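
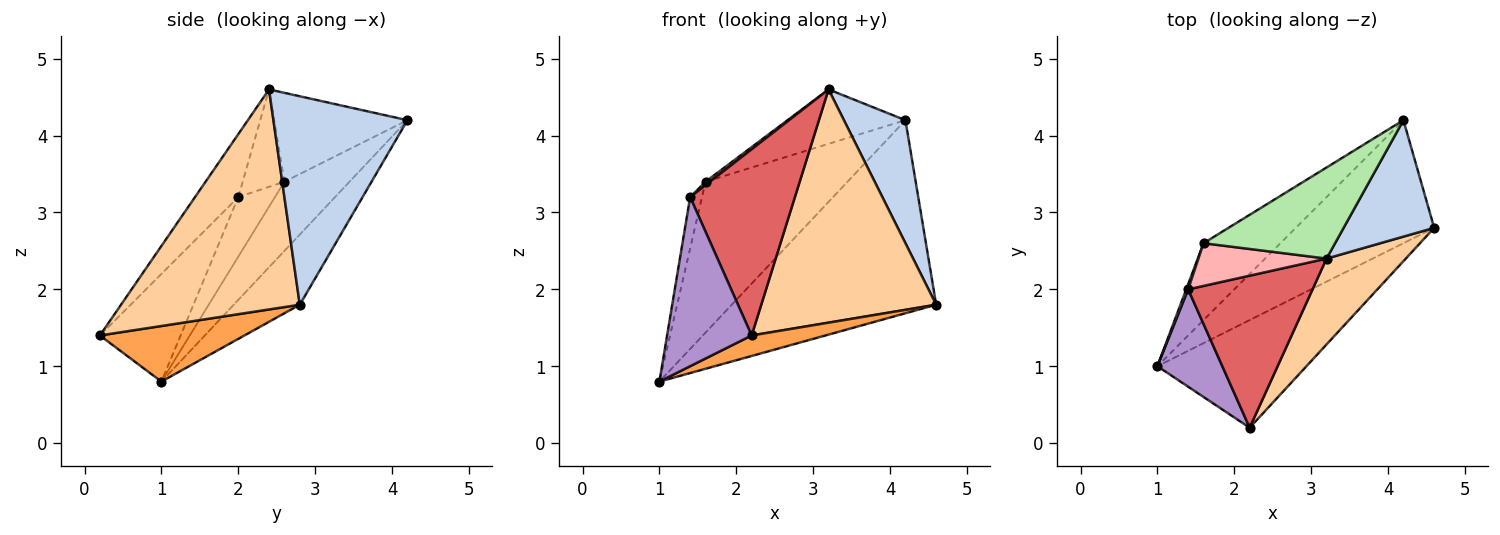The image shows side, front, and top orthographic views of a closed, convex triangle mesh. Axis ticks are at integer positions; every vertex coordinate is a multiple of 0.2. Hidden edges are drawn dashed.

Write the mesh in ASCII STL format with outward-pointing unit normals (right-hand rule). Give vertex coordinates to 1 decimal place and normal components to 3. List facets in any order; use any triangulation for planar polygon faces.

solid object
 facet normal -0.263 0.814 -0.518
  outer loop
   vertex 4.2 4.2 4.2
   vertex 4.6 2.8 1.8
   vertex 1.0 1.0 0.8
  endloop
 endfacet
 facet normal 0.845 -0.388 0.367
  outer loop
   vertex 3.2 2.4 4.6
   vertex 4.6 2.8 1.8
   vertex 4.2 4.2 4.2
  endloop
 endfacet
 facet normal 0.344 -0.176 -0.922
  outer loop
   vertex 2.2 0.2 1.4
   vertex 1.0 1.0 0.8
   vertex 4.6 2.8 1.8
  endloop
 endfacet
 facet normal 0.692 -0.677 0.249
  outer loop
   vertex 2.2 0.2 1.4
   vertex 4.6 2.8 1.8
   vertex 3.2 2.4 4.6
  endloop
 endfacet
 facet normal -0.378 0.825 -0.420
  outer loop
   vertex 1.6 2.6 3.4
   vertex 4.2 4.2 4.2
   vertex 1.0 1.0 0.8
  endloop
 endfacet
 facet normal -0.502 0.444 0.743
  outer loop
   vertex 1.6 2.6 3.4
   vertex 3.2 2.4 4.6
   vertex 4.2 4.2 4.2
  endloop
 endfacet
 facet normal -0.305 -0.738 0.602
  outer loop
   vertex 1.4 2.0 3.2
   vertex 2.2 0.2 1.4
   vertex 3.2 2.4 4.6
  endloop
 endfacet
 facet normal -0.604 -0.064 0.795
  outer loop
   vertex 1.4 2.0 3.2
   vertex 3.2 2.4 4.6
   vertex 1.6 2.6 3.4
  endloop
 endfacet
 facet normal -0.637 -0.668 0.384
  outer loop
   vertex 1.4 2.0 3.2
   vertex 1.0 1.0 0.8
   vertex 2.2 0.2 1.4
  endloop
 endfacet
 facet normal -0.951 0.307 0.031
  outer loop
   vertex 1.4 2.0 3.2
   vertex 1.6 2.6 3.4
   vertex 1.0 1.0 0.8
  endloop
 endfacet
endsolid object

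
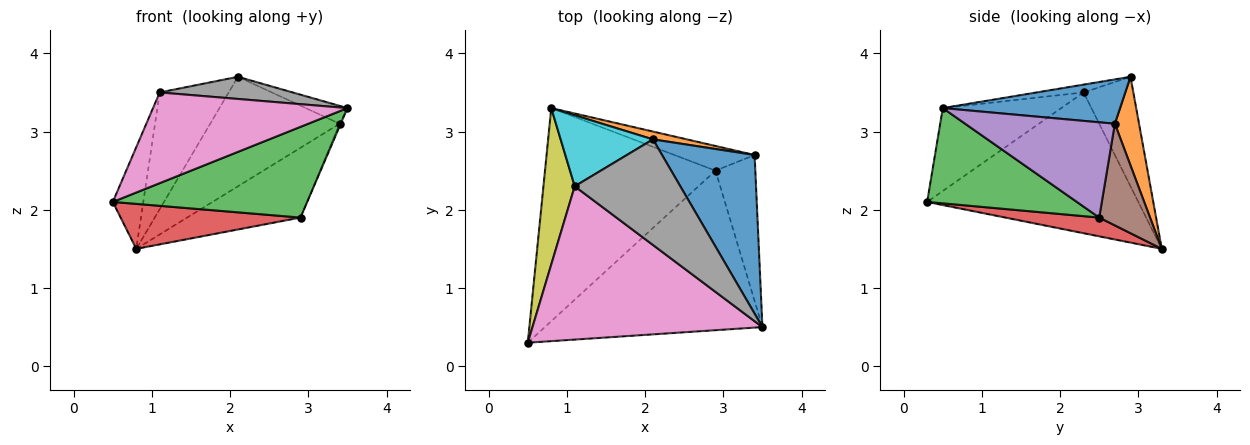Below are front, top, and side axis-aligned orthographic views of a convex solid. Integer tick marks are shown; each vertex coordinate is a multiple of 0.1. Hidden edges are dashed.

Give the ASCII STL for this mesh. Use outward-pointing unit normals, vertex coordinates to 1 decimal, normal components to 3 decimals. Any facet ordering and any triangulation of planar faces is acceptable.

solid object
 facet normal 0.430 0.101 0.897
  outer loop
   vertex 3.4 2.7 3.1
   vertex 2.1 2.9 3.7
   vertex 3.5 0.5 3.3
  endloop
 endfacet
 facet normal 0.183 0.981 0.070
  outer loop
   vertex 3.4 2.7 3.1
   vertex 0.8 3.3 1.5
   vertex 2.1 2.9 3.7
  endloop
 endfacet
 facet normal 0.356 -0.462 -0.812
  outer loop
   vertex 2.9 2.5 1.9
   vertex 3.5 0.5 3.3
   vertex 0.5 0.3 2.1
  endloop
 endfacet
 facet normal 0.107 -0.205 -0.973
  outer loop
   vertex 2.9 2.5 1.9
   vertex 0.5 0.3 2.1
   vertex 0.8 3.3 1.5
  endloop
 endfacet
 facet normal 0.923 0.007 -0.386
  outer loop
   vertex 2.9 2.5 1.9
   vertex 3.4 2.7 3.1
   vertex 3.5 0.5 3.3
  endloop
 endfacet
 facet normal 0.389 0.868 -0.307
  outer loop
   vertex 2.9 2.5 1.9
   vertex 0.8 3.3 1.5
   vertex 3.4 2.7 3.1
  endloop
 endfacet
 facet normal -0.296 -0.486 0.822
  outer loop
   vertex 1.1 2.3 3.5
   vertex 0.5 0.3 2.1
   vertex 3.5 0.5 3.3
  endloop
 endfacet
 facet normal -0.072 -0.205 0.976
  outer loop
   vertex 1.1 2.3 3.5
   vertex 3.5 0.5 3.3
   vertex 2.1 2.9 3.7
  endloop
 endfacet
 facet normal -0.967 0.140 0.215
  outer loop
   vertex 1.1 2.3 3.5
   vertex 0.8 3.3 1.5
   vertex 0.5 0.3 2.1
  endloop
 endfacet
 facet normal -0.525 0.727 0.442
  outer loop
   vertex 1.1 2.3 3.5
   vertex 2.1 2.9 3.7
   vertex 0.8 3.3 1.5
  endloop
 endfacet
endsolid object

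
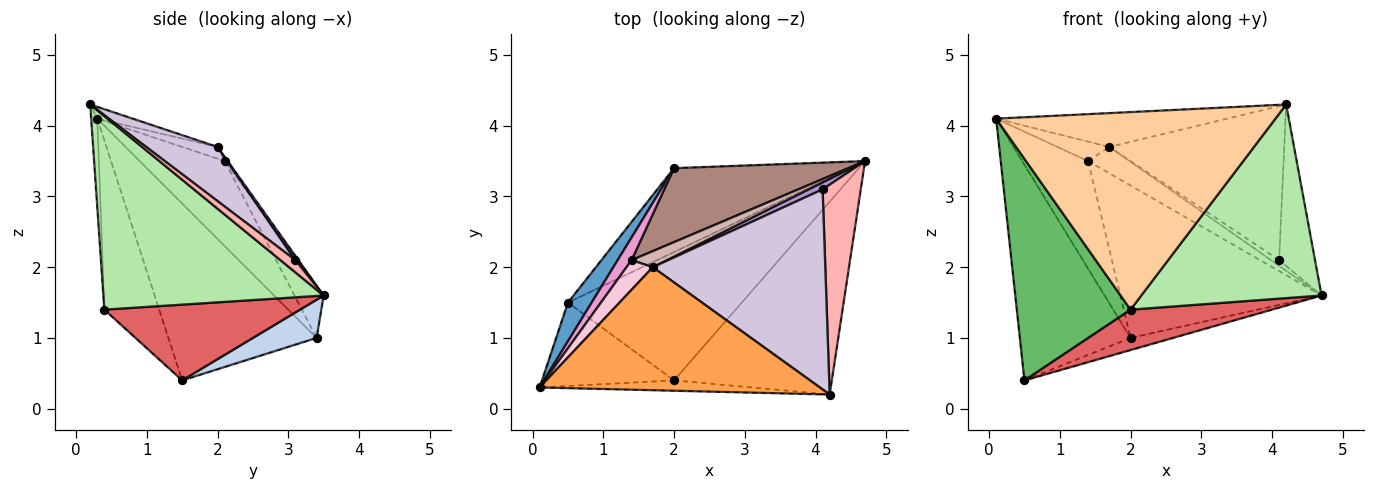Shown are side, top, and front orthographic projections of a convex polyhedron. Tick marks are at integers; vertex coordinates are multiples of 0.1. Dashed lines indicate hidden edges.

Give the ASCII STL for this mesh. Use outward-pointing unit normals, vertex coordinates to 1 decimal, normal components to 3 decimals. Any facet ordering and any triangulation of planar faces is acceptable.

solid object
 facet normal -0.797 0.595 0.107
  outer loop
   vertex 2.0 3.4 1.0
   vertex 0.5 1.5 0.4
   vertex 0.1 0.3 4.1
  endloop
 endfacet
 facet normal 0.210 0.140 -0.968
  outer loop
   vertex 2.0 3.4 1.0
   vertex 4.7 3.5 1.6
   vertex 0.5 1.5 0.4
  endloop
 endfacet
 facet normal -0.041 0.265 0.963
  outer loop
   vertex 1.7 2.0 3.7
   vertex 0.1 0.3 4.1
   vertex 4.2 0.2 4.3
  endloop
 endfacet
 facet normal -0.022 -0.998 -0.052
  outer loop
   vertex 2.0 0.4 1.4
   vertex 4.2 0.2 4.3
   vertex 0.1 0.3 4.1
  endloop
 endfacet
 facet normal -0.411 -0.853 -0.321
  outer loop
   vertex 2.0 0.4 1.4
   vertex 0.1 0.3 4.1
   vertex 0.5 1.5 0.4
  endloop
 endfacet
 facet normal 0.655 -0.536 -0.533
  outer loop
   vertex 2.0 0.4 1.4
   vertex 4.7 3.5 1.6
   vertex 4.2 0.2 4.3
  endloop
 endfacet
 facet normal 0.384 -0.277 -0.881
  outer loop
   vertex 2.0 0.4 1.4
   vertex 0.5 1.5 0.4
   vertex 4.7 3.5 1.6
  endloop
 endfacet
 facet normal 0.246 0.591 0.768
  outer loop
   vertex 4.1 3.1 2.1
   vertex 4.2 0.2 4.3
   vertex 4.7 3.5 1.6
  endloop
 endfacet
 facet normal 0.228 0.608 0.760
  outer loop
   vertex 4.1 3.1 2.1
   vertex 4.7 3.5 1.6
   vertex 1.7 2.0 3.7
  endloop
 endfacet
 facet normal 0.241 0.592 0.769
  outer loop
   vertex 4.1 3.1 2.1
   vertex 1.7 2.0 3.7
   vertex 4.2 0.2 4.3
  endloop
 endfacet
 facet normal -0.129 0.892 0.433
  outer loop
   vertex 1.4 2.1 3.5
   vertex 4.7 3.5 1.6
   vertex 2.0 3.4 1.0
  endloop
 endfacet
 facet normal -0.062 0.852 0.520
  outer loop
   vertex 1.4 2.1 3.5
   vertex 1.7 2.0 3.7
   vertex 4.7 3.5 1.6
  endloop
 endfacet
 facet normal -0.783 0.608 0.128
  outer loop
   vertex 1.4 2.1 3.5
   vertex 2.0 3.4 1.0
   vertex 0.1 0.3 4.1
  endloop
 endfacet
 facet normal -0.351 0.514 0.783
  outer loop
   vertex 1.4 2.1 3.5
   vertex 0.1 0.3 4.1
   vertex 1.7 2.0 3.7
  endloop
 endfacet
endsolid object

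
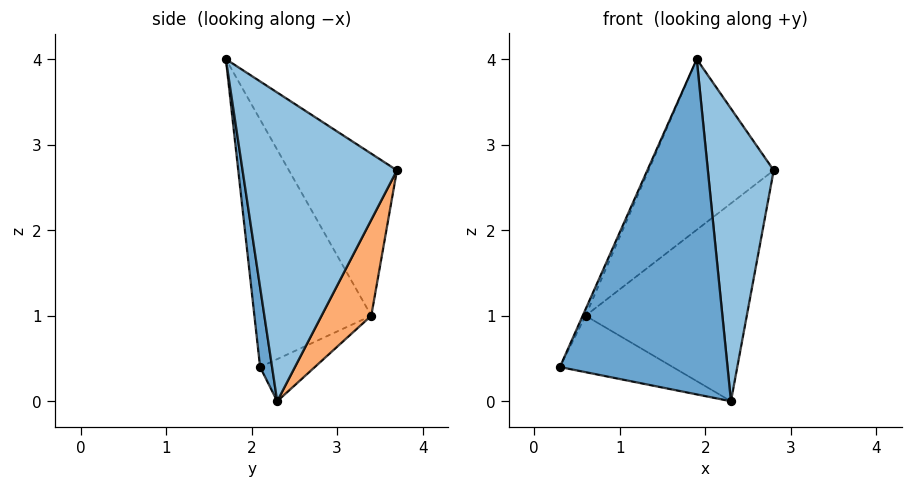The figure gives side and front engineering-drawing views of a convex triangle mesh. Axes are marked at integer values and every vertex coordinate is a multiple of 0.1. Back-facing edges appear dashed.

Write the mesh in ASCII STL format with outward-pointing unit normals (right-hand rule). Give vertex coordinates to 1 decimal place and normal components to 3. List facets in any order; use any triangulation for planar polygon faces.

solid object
 facet normal 0.071 -0.987 -0.141
  outer loop
   vertex 2.3 2.3 0.0
   vertex 1.9 1.7 4.0
   vertex 0.3 2.1 0.4
  endloop
 endfacet
 facet normal 0.919 -0.392 0.033
  outer loop
   vertex 2.3 2.3 0.0
   vertex 2.8 3.7 2.7
   vertex 1.9 1.7 4.0
  endloop
 endfacet
 facet normal -0.913 0.022 0.408
  outer loop
   vertex 0.6 3.4 1.0
   vertex 0.3 2.1 0.4
   vertex 1.9 1.7 4.0
  endloop
 endfacet
 facet normal -0.532 0.617 0.580
  outer loop
   vertex 0.6 3.4 1.0
   vertex 1.9 1.7 4.0
   vertex 2.8 3.7 2.7
  endloop
 endfacet
 facet normal -0.218 0.450 -0.866
  outer loop
   vertex 0.6 3.4 1.0
   vertex 2.3 2.3 0.0
   vertex 0.3 2.1 0.4
  endloop
 endfacet
 facet normal 0.258 0.837 -0.482
  outer loop
   vertex 0.6 3.4 1.0
   vertex 2.8 3.7 2.7
   vertex 2.3 2.3 0.0
  endloop
 endfacet
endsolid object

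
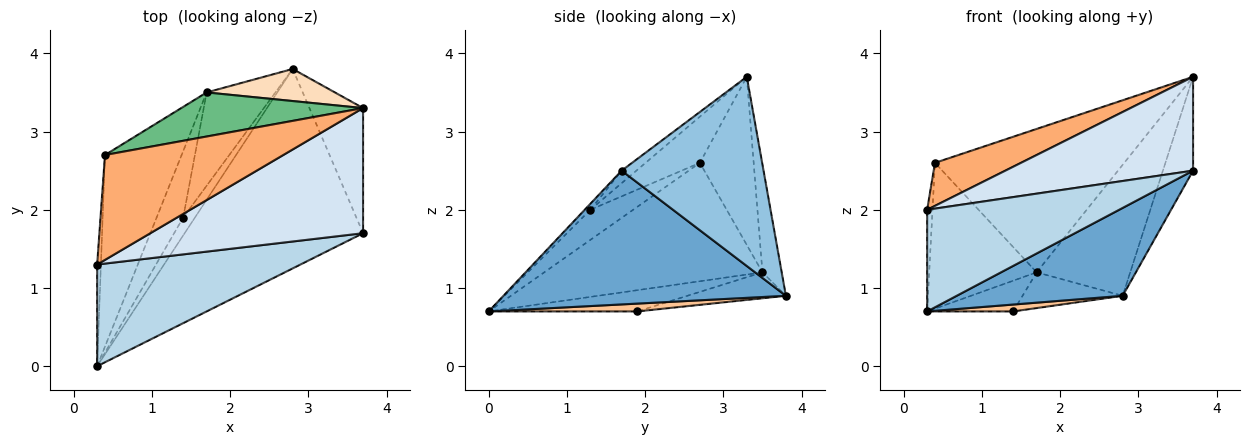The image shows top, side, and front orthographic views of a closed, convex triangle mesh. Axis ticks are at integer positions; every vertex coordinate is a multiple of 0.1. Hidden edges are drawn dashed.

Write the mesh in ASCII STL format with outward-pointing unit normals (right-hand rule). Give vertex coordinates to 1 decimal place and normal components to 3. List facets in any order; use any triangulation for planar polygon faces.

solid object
 facet normal 0.566 -0.332 -0.755
  outer loop
   vertex 2.8 3.8 0.9
   vertex 3.7 1.7 2.5
   vertex 0.3 0.0 0.7
  endloop
 endfacet
 facet normal 0.943 0.200 -0.267
  outer loop
   vertex 3.7 3.3 3.7
   vertex 3.7 1.7 2.5
   vertex 2.8 3.8 0.9
  endloop
 endfacet
 facet normal -0.021 -0.707 0.707
  outer loop
   vertex 0.3 1.3 2.0
   vertex 0.3 0.0 0.7
   vertex 3.7 1.7 2.5
  endloop
 endfacet
 facet normal -0.047 -0.599 0.799
  outer loop
   vertex 0.3 1.3 2.0
   vertex 3.7 1.7 2.5
   vertex 3.7 3.3 3.7
  endloop
 endfacet
 facet normal -0.985 0.123 -0.123
  outer loop
   vertex 0.3 1.3 2.0
   vertex 0.4 2.7 2.6
   vertex 0.3 0.0 0.7
  endloop
 endfacet
 facet normal -0.233 -0.369 0.900
  outer loop
   vertex 0.3 1.3 2.0
   vertex 3.7 3.3 3.7
   vertex 0.4 2.7 2.6
  endloop
 endfacet
 facet normal 0.528 -0.306 -0.792
  outer loop
   vertex 1.4 1.9 0.7
   vertex 2.8 3.8 0.9
   vertex 0.3 0.0 0.7
  endloop
 endfacet
 facet normal -0.196 0.952 0.233
  outer loop
   vertex 1.7 3.5 1.2
   vertex 3.7 3.3 3.7
   vertex 2.8 3.8 0.9
  endloop
 endfacet
 facet normal -0.262 0.922 0.284
  outer loop
   vertex 1.7 3.5 1.2
   vertex 0.4 2.7 2.6
   vertex 3.7 3.3 3.7
  endloop
 endfacet
 facet normal -0.332 0.338 -0.881
  outer loop
   vertex 1.7 3.5 1.2
   vertex 2.8 3.8 0.9
   vertex 1.4 1.9 0.7
  endloop
 endfacet
 facet normal -0.776 0.382 -0.502
  outer loop
   vertex 1.7 3.5 1.2
   vertex 0.3 0.0 0.7
   vertex 0.4 2.7 2.6
  endloop
 endfacet
 facet normal -0.587 0.340 -0.735
  outer loop
   vertex 1.7 3.5 1.2
   vertex 1.4 1.9 0.7
   vertex 0.3 0.0 0.7
  endloop
 endfacet
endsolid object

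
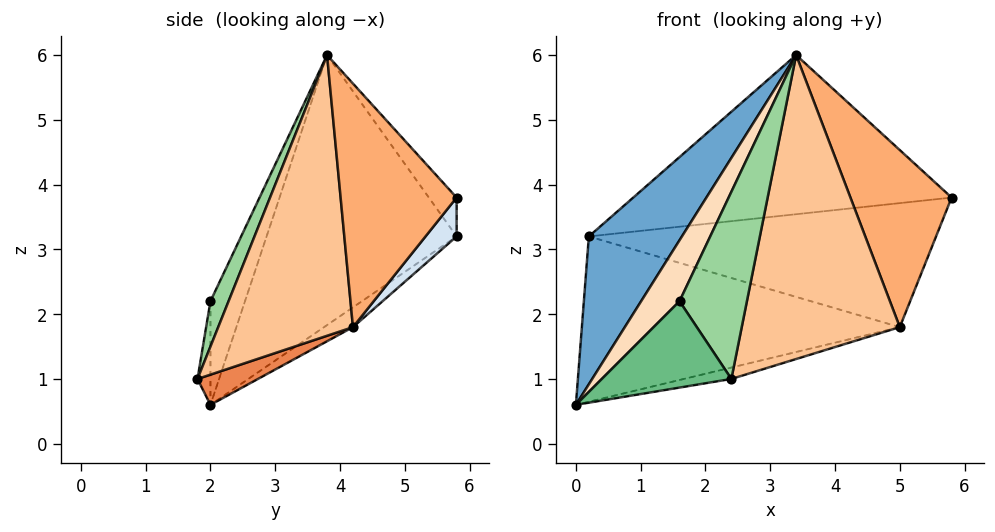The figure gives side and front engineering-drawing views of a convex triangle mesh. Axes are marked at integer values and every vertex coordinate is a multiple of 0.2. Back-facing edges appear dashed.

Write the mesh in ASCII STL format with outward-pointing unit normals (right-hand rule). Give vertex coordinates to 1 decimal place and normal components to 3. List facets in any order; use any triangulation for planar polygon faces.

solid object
 facet normal -0.732 -0.358 0.580
  outer loop
   vertex 3.4 3.8 6.0
   vertex 0.2 5.8 3.2
   vertex 0.0 2.0 0.6
  endloop
 endfacet
 facet normal -0.067 0.774 0.630
  outer loop
   vertex 3.4 3.8 6.0
   vertex 5.8 5.8 3.8
   vertex 0.2 5.8 3.2
  endloop
 endfacet
 facet normal -0.051 0.566 -0.823
  outer loop
   vertex 5.0 4.2 1.8
   vertex 0.0 2.0 0.6
   vertex 0.2 5.8 3.2
  endloop
 endfacet
 facet normal 0.069 0.765 -0.640
  outer loop
   vertex 5.0 4.2 1.8
   vertex 0.2 5.8 3.2
   vertex 5.8 5.8 3.8
  endloop
 endfacet
 facet normal 0.174 0.137 -0.975
  outer loop
   vertex 5.0 4.2 1.8
   vertex 2.4 1.8 1.0
   vertex 0.0 2.0 0.6
  endloop
 endfacet
 facet normal 0.735 -0.641 0.219
  outer loop
   vertex 5.0 4.2 1.8
   vertex 5.8 5.8 3.8
   vertex 3.4 3.8 6.0
  endloop
 endfacet
 facet normal 0.639 -0.750 0.172
  outer loop
   vertex 5.0 4.2 1.8
   vertex 3.4 3.8 6.0
   vertex 2.4 1.8 1.0
  endloop
 endfacet
 facet normal -0.556 -0.618 0.556
  outer loop
   vertex 1.6 2.0 2.2
   vertex 3.4 3.8 6.0
   vertex 0.0 2.0 0.6
  endloop
 endfacet
 facet normal -0.099 -0.990 0.099
  outer loop
   vertex 1.6 2.0 2.2
   vertex 0.0 2.0 0.6
   vertex 2.4 1.8 1.0
  endloop
 endfacet
 facet normal 0.247 -0.916 0.317
  outer loop
   vertex 1.6 2.0 2.2
   vertex 2.4 1.8 1.0
   vertex 3.4 3.8 6.0
  endloop
 endfacet
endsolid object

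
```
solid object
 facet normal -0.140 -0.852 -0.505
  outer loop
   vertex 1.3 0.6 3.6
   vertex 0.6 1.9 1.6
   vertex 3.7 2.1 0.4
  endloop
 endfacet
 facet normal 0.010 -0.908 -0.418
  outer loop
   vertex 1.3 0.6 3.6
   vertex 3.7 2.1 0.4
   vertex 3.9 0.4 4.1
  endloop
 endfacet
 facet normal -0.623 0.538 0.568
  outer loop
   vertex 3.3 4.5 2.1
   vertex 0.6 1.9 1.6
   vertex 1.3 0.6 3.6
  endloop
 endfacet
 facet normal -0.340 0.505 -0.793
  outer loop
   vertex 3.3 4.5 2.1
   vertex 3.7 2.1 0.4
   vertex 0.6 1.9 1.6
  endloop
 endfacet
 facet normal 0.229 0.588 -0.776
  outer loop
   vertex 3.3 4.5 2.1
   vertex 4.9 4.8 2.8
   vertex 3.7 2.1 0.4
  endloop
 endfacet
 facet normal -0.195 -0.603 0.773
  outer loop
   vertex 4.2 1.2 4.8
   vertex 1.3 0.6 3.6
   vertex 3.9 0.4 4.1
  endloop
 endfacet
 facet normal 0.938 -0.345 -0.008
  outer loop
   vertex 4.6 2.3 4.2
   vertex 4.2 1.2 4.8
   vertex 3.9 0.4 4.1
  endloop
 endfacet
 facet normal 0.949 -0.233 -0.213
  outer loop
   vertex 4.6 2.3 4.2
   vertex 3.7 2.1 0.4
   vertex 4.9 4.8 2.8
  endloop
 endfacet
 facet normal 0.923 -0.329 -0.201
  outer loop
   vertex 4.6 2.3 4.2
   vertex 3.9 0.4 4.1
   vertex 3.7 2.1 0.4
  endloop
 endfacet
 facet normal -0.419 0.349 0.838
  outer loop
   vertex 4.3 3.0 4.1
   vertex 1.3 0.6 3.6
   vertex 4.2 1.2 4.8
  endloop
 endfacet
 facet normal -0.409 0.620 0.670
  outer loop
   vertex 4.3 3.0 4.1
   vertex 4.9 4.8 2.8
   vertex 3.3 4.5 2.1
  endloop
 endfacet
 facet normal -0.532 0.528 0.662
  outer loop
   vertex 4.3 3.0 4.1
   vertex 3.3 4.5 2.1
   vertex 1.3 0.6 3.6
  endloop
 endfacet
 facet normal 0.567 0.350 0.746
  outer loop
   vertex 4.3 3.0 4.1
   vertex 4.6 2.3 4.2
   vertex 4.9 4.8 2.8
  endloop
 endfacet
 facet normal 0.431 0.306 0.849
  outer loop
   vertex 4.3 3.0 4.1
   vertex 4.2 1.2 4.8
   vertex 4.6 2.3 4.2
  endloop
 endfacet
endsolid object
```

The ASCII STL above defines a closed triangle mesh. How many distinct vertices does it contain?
9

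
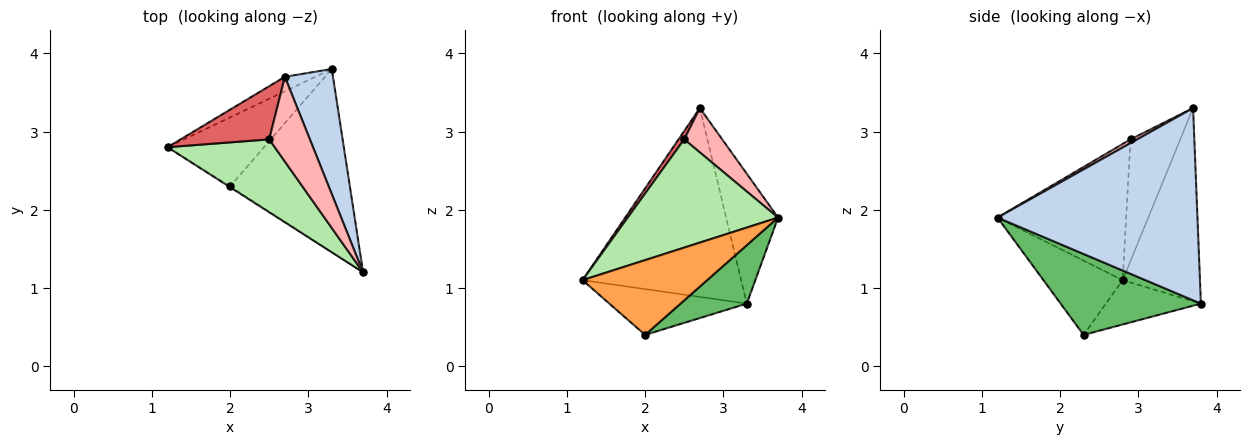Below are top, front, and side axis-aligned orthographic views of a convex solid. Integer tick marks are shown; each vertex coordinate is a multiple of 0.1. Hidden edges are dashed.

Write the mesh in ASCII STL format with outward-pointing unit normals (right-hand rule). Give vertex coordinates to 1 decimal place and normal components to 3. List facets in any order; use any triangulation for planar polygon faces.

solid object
 facet normal -0.437 0.897 -0.069
  outer loop
   vertex 2.7 3.7 3.3
   vertex 3.3 3.8 0.8
   vertex 1.2 2.8 1.1
  endloop
 endfacet
 facet normal 0.941 0.244 0.236
  outer loop
   vertex 2.7 3.7 3.3
   vertex 3.7 1.2 1.9
   vertex 3.3 3.8 0.8
  endloop
 endfacet
 facet normal -0.537 -0.844 -0.011
  outer loop
   vertex 2.0 2.3 0.4
   vertex 3.7 1.2 1.9
   vertex 1.2 2.8 1.1
  endloop
 endfacet
 facet normal -0.357 0.517 -0.778
  outer loop
   vertex 2.0 2.3 0.4
   vertex 1.2 2.8 1.1
   vertex 3.3 3.8 0.8
  endloop
 endfacet
 facet normal 0.541 -0.256 -0.801
  outer loop
   vertex 2.0 2.3 0.4
   vertex 3.3 3.8 0.8
   vertex 3.7 1.2 1.9
  endloop
 endfacet
 facet normal -0.579 -0.676 0.456
  outer loop
   vertex 2.5 2.9 2.9
   vertex 1.2 2.8 1.1
   vertex 3.7 1.2 1.9
  endloop
 endfacet
 facet normal -0.805 -0.092 0.586
  outer loop
   vertex 2.5 2.9 2.9
   vertex 2.7 3.7 3.3
   vertex 1.2 2.8 1.1
  endloop
 endfacet
 facet normal 0.082 -0.462 0.883
  outer loop
   vertex 2.5 2.9 2.9
   vertex 3.7 1.2 1.9
   vertex 2.7 3.7 3.3
  endloop
 endfacet
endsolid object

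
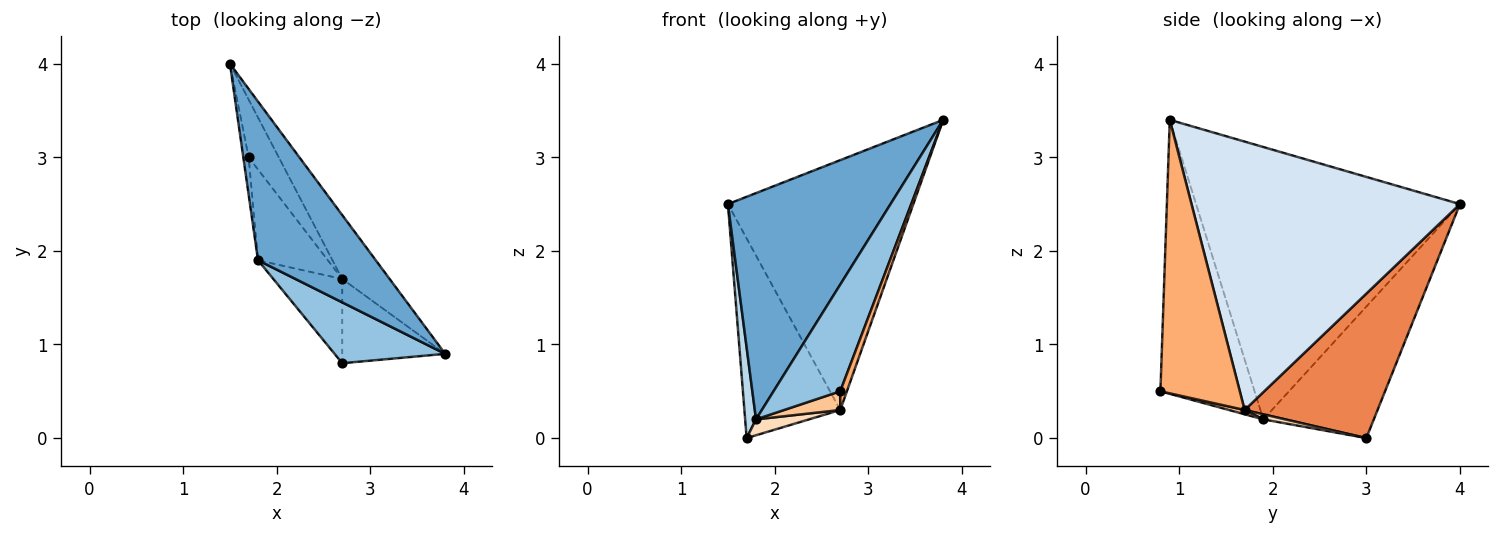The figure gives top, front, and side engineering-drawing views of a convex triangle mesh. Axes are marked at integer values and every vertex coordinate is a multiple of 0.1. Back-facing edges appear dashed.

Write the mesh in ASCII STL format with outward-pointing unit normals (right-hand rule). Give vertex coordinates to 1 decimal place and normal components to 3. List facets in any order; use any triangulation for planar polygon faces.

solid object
 facet normal -0.799 -0.492 0.345
  outer loop
   vertex 1.8 1.9 0.2
   vertex 3.8 0.9 3.4
   vertex 1.5 4.0 2.5
  endloop
 endfacet
 facet normal -0.775 -0.549 0.313
  outer loop
   vertex 1.8 1.9 0.2
   vertex 2.7 0.8 0.5
   vertex 3.8 0.9 3.4
  endloop
 endfacet
 facet normal -0.994 -0.098 -0.040
  outer loop
   vertex 1.8 1.9 0.2
   vertex 1.5 4.0 2.5
   vertex 1.7 3.0 0.0
  endloop
 endfacet
 facet normal 0.814 0.562 -0.144
  outer loop
   vertex 2.7 1.7 0.3
   vertex 1.5 4.0 2.5
   vertex 3.8 0.9 3.4
  endloop
 endfacet
 facet normal 0.800 0.577 -0.167
  outer loop
   vertex 2.7 1.7 0.3
   vertex 1.7 3.0 0.0
   vertex 1.5 4.0 2.5
  endloop
 endfacet
 facet normal 0.933 -0.078 -0.351
  outer loop
   vertex 2.7 1.7 0.3
   vertex 3.8 0.9 3.4
   vertex 2.7 0.8 0.5
  endloop
 endfacet
 facet normal 0.060 -0.217 -0.974
  outer loop
   vertex 2.7 1.7 0.3
   vertex 2.7 0.8 0.5
   vertex 1.8 1.9 0.2
  endloop
 endfacet
 facet normal 0.071 -0.172 -0.983
  outer loop
   vertex 2.7 1.7 0.3
   vertex 1.8 1.9 0.2
   vertex 1.7 3.0 0.0
  endloop
 endfacet
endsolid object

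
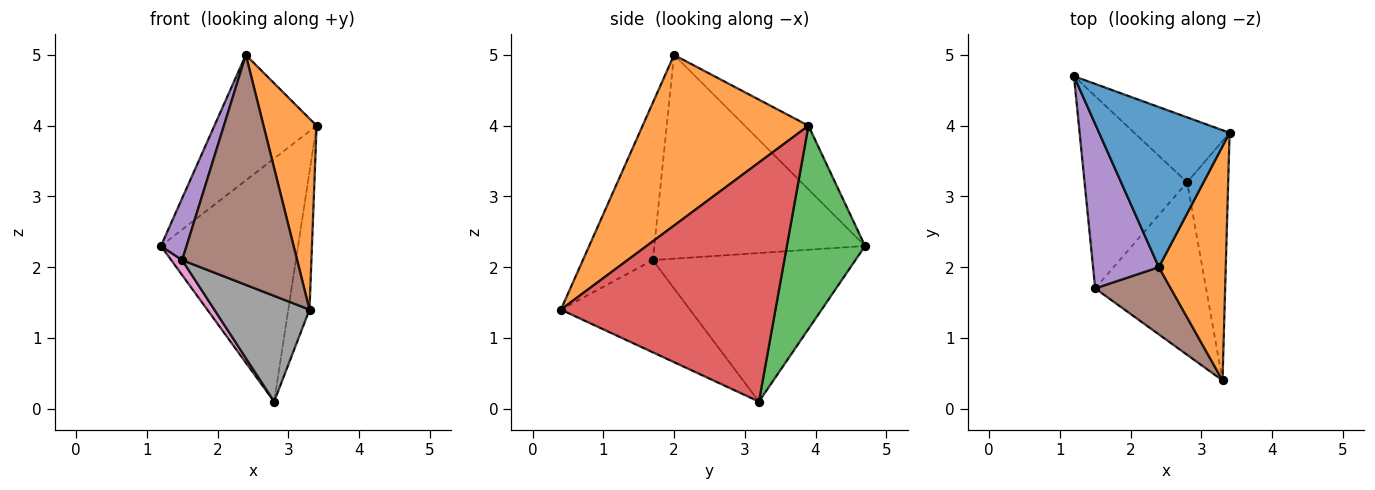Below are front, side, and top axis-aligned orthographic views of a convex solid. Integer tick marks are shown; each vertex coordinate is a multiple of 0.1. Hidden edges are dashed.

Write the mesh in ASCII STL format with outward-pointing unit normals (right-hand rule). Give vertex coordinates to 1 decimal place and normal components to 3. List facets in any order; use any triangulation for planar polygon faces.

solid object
 facet normal -0.359 0.576 0.735
  outer loop
   vertex 2.4 2.0 5.0
   vertex 3.4 3.9 4.0
   vertex 1.2 4.7 2.3
  endloop
 endfacet
 facet normal 0.892 -0.285 0.350
  outer loop
   vertex 2.4 2.0 5.0
   vertex 3.3 0.4 1.4
   vertex 3.4 3.9 4.0
  endloop
 endfacet
 facet normal 0.482 0.846 -0.226
  outer loop
   vertex 2.8 3.2 0.1
   vertex 1.2 4.7 2.3
   vertex 3.4 3.9 4.0
  endloop
 endfacet
 facet normal 0.981 0.097 -0.168
  outer loop
   vertex 2.8 3.2 0.1
   vertex 3.4 3.9 4.0
   vertex 3.3 0.4 1.4
  endloop
 endfacet
 facet normal -0.945 -0.115 0.305
  outer loop
   vertex 1.5 1.7 2.1
   vertex 2.4 2.0 5.0
   vertex 1.2 4.7 2.3
  endloop
 endfacet
 facet normal -0.504 -0.829 0.242
  outer loop
   vertex 1.5 1.7 2.1
   vertex 3.3 0.4 1.4
   vertex 2.4 2.0 5.0
  endloop
 endfacet
 facet normal -0.822 -0.044 -0.568
  outer loop
   vertex 1.5 1.7 2.1
   vertex 1.2 4.7 2.3
   vertex 2.8 3.2 0.1
  endloop
 endfacet
 facet normal -0.578 -0.426 -0.696
  outer loop
   vertex 1.5 1.7 2.1
   vertex 2.8 3.2 0.1
   vertex 3.3 0.4 1.4
  endloop
 endfacet
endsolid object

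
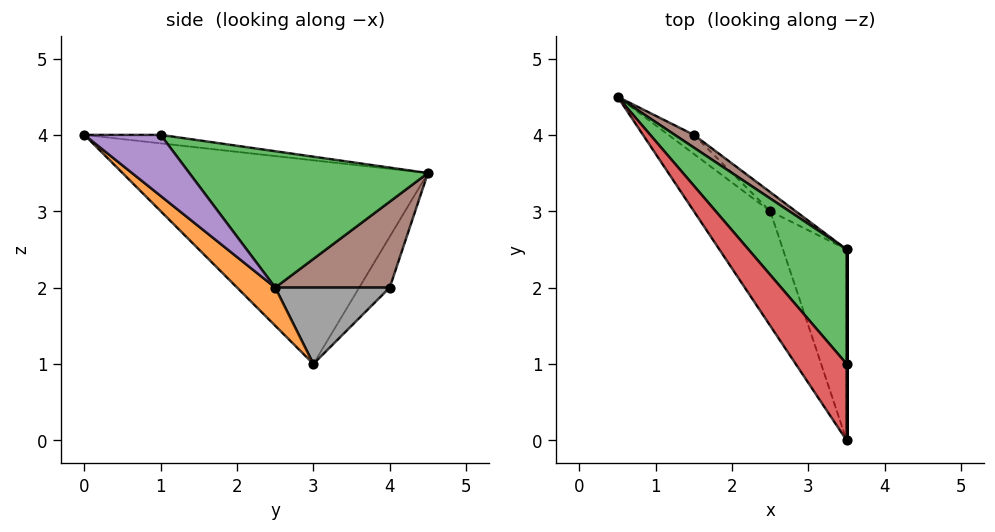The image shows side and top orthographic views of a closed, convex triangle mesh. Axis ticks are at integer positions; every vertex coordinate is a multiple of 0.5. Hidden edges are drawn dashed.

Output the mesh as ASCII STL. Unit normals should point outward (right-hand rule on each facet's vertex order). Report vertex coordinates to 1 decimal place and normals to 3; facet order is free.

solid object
 facet normal -0.780 -0.553 -0.293
  outer loop
   vertex 2.5 3.0 1.0
   vertex 3.5 0.0 4.0
   vertex 0.5 4.5 3.5
  endloop
 endfacet
 facet normal 0.424 -0.566 -0.707
  outer loop
   vertex 2.5 3.0 1.0
   vertex 3.5 2.5 2.0
   vertex 3.5 0.0 4.0
  endloop
 endfacet
 facet normal 0.640 0.615 0.461
  outer loop
   vertex 3.5 1.0 4.0
   vertex 3.5 2.5 2.0
   vertex 0.5 4.5 3.5
  endloop
 endfacet
 facet normal -0.164 0.000 0.986
  outer loop
   vertex 3.5 1.0 4.0
   vertex 0.5 4.5 3.5
   vertex 3.5 0.0 4.0
  endloop
 endfacet
 facet normal 1.000 0.000 0.000
  outer loop
   vertex 3.5 1.0 4.0
   vertex 3.5 0.0 4.0
   vertex 3.5 2.5 2.0
  endloop
 endfacet
 facet normal 0.595 0.793 0.132
  outer loop
   vertex 1.5 4.0 2.0
   vertex 0.5 4.5 3.5
   vertex 3.5 2.5 2.0
  endloop
 endfacet
 facet normal -0.816 -0.408 -0.408
  outer loop
   vertex 1.5 4.0 2.0
   vertex 2.5 3.0 1.0
   vertex 0.5 4.5 3.5
  endloop
 endfacet
 facet normal 0.588 0.784 -0.196
  outer loop
   vertex 1.5 4.0 2.0
   vertex 3.5 2.5 2.0
   vertex 2.5 3.0 1.0
  endloop
 endfacet
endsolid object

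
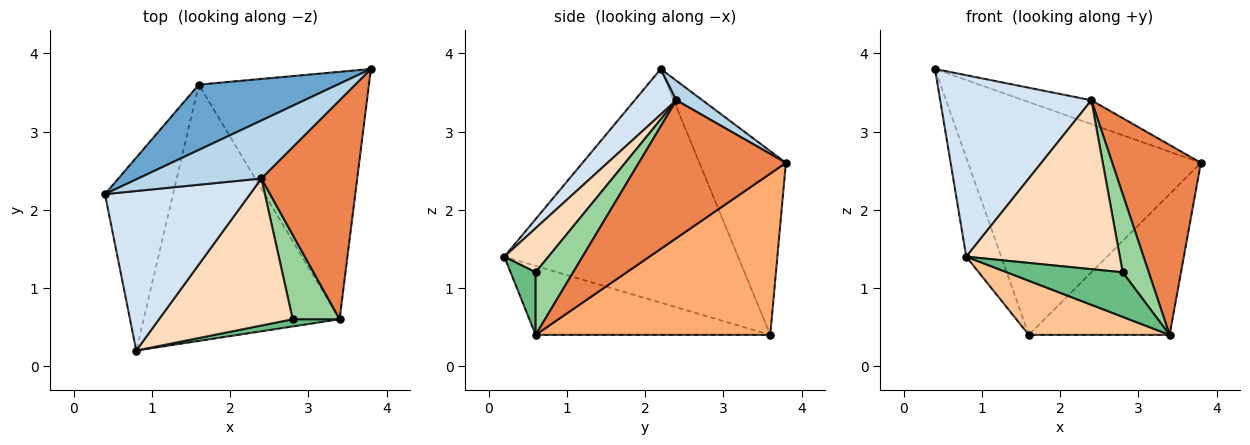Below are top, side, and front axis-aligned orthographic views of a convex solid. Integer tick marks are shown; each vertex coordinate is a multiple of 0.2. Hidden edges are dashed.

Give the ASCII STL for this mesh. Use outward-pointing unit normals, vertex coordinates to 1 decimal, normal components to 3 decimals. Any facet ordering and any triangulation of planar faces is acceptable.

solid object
 facet normal -0.337 0.907 0.254
  outer loop
   vertex 1.6 3.6 0.4
   vertex 0.4 2.2 3.8
   vertex 3.8 3.8 2.6
  endloop
 endfacet
 facet normal -0.950 0.142 -0.277
  outer loop
   vertex 1.6 3.6 0.4
   vertex 0.8 0.2 1.4
   vertex 0.4 2.2 3.8
  endloop
 endfacet
 facet normal 0.145 0.377 0.915
  outer loop
   vertex 2.4 2.4 3.4
   vertex 3.8 3.8 2.6
   vertex 0.4 2.2 3.8
  endloop
 endfacet
 facet normal 0.203 -0.735 0.647
  outer loop
   vertex 2.4 2.4 3.4
   vertex 0.4 2.2 3.8
   vertex 0.8 0.2 1.4
  endloop
 endfacet
 facet normal 0.736 -0.444 0.511
  outer loop
   vertex 3.4 0.6 0.4
   vertex 3.8 3.8 2.6
   vertex 2.4 2.4 3.4
  endloop
 endfacet
 facet normal 0.636 0.382 -0.671
  outer loop
   vertex 3.4 0.6 0.4
   vertex 1.6 3.6 0.4
   vertex 3.8 3.8 2.6
  endloop
 endfacet
 facet normal -0.326 -0.195 -0.925
  outer loop
   vertex 3.4 0.6 0.4
   vertex 0.8 0.2 1.4
   vertex 1.6 3.6 0.4
  endloop
 endfacet
 facet normal 0.212 -0.737 0.642
  outer loop
   vertex 2.8 0.6 1.2
   vertex 2.4 2.4 3.4
   vertex 0.8 0.2 1.4
  endloop
 endfacet
 facet normal 0.209 -0.965 0.157
  outer loop
   vertex 2.8 0.6 1.2
   vertex 0.8 0.2 1.4
   vertex 3.4 0.6 0.4
  endloop
 endfacet
 facet normal 0.699 -0.486 0.524
  outer loop
   vertex 2.8 0.6 1.2
   vertex 3.4 0.6 0.4
   vertex 2.4 2.4 3.4
  endloop
 endfacet
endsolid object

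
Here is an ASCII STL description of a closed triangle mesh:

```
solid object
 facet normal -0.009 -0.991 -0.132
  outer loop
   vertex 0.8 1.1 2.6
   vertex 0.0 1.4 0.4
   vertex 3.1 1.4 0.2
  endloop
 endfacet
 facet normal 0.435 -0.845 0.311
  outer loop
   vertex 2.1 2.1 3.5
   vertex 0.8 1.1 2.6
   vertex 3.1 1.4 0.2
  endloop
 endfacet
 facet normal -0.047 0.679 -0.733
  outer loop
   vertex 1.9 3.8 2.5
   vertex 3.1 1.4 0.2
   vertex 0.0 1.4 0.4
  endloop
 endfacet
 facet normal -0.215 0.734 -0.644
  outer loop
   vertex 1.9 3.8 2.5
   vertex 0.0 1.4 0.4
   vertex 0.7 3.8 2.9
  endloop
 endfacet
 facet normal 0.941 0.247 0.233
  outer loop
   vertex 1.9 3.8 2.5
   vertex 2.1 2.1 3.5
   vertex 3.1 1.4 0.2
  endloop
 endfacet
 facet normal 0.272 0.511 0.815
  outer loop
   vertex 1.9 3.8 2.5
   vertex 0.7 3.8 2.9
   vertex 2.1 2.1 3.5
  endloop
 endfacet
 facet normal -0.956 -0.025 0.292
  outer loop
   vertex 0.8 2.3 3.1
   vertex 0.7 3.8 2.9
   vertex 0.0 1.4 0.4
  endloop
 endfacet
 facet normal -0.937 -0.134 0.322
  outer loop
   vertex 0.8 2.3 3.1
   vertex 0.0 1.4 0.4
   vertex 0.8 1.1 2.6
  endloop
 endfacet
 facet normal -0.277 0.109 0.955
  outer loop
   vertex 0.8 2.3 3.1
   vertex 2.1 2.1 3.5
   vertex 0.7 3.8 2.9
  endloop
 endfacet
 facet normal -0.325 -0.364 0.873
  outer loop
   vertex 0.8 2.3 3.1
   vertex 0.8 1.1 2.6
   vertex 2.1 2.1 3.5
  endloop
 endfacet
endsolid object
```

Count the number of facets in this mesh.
10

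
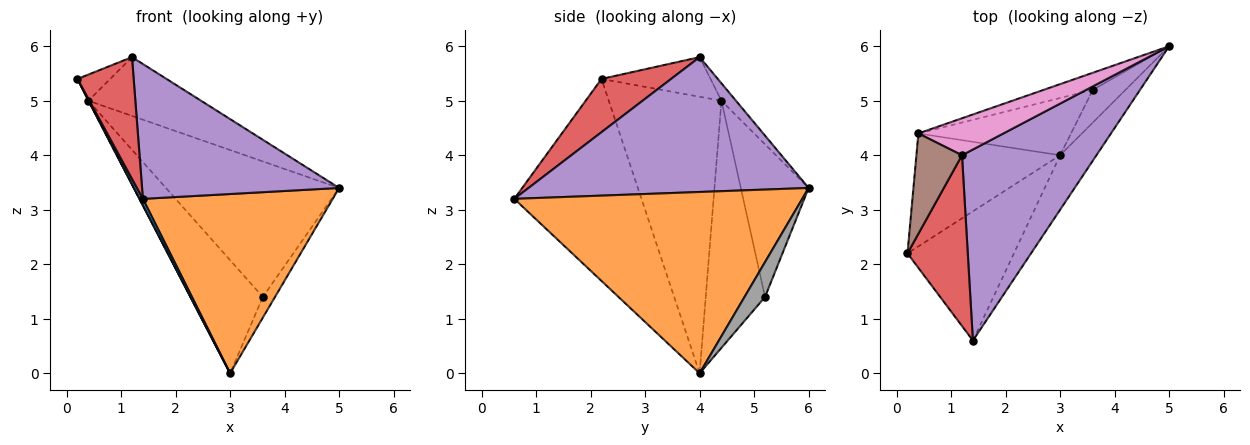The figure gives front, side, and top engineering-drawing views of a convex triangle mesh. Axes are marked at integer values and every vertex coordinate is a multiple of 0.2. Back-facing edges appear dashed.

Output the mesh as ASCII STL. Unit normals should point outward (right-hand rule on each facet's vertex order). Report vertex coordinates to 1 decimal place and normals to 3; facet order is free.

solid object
 facet normal -0.884 -0.022 -0.466
  outer loop
   vertex 3.0 4.0 0.0
   vertex 1.4 0.6 3.2
   vertex 0.2 2.2 5.4
  endloop
 endfacet
 facet normal 0.823 -0.543 -0.165
  outer loop
   vertex 3.0 4.0 0.0
   vertex 5.0 6.0 3.4
   vertex 1.4 0.6 3.2
  endloop
 endfacet
 facet normal -0.887 -0.003 -0.461
  outer loop
   vertex 0.4 4.4 5.0
   vertex 3.0 4.0 0.0
   vertex 0.2 2.2 5.4
  endloop
 endfacet
 facet normal 0.584 -0.471 0.661
  outer loop
   vertex 1.2 4.0 5.8
   vertex 0.2 2.2 5.4
   vertex 1.4 0.6 3.2
  endloop
 endfacet
 facet normal 0.634 -0.446 0.632
  outer loop
   vertex 1.2 4.0 5.8
   vertex 1.4 0.6 3.2
   vertex 5.0 6.0 3.4
  endloop
 endfacet
 facet normal -0.644 0.193 0.740
  outer loop
   vertex 1.2 4.0 5.8
   vertex 0.4 4.4 5.0
   vertex 0.2 2.2 5.4
  endloop
 endfacet
 facet normal -0.109 0.841 0.529
  outer loop
   vertex 1.2 4.0 5.8
   vertex 5.0 6.0 3.4
   vertex 0.4 4.4 5.0
  endloop
 endfacet
 facet normal 0.669 0.397 -0.628
  outer loop
   vertex 3.6 5.2 1.4
   vertex 5.0 6.0 3.4
   vertex 3.0 4.0 0.0
  endloop
 endfacet
 facet normal -0.362 0.925 -0.116
  outer loop
   vertex 3.6 5.2 1.4
   vertex 0.4 4.4 5.0
   vertex 5.0 6.0 3.4
  endloop
 endfacet
 facet normal -0.590 0.720 -0.365
  outer loop
   vertex 3.6 5.2 1.4
   vertex 3.0 4.0 0.0
   vertex 0.4 4.4 5.0
  endloop
 endfacet
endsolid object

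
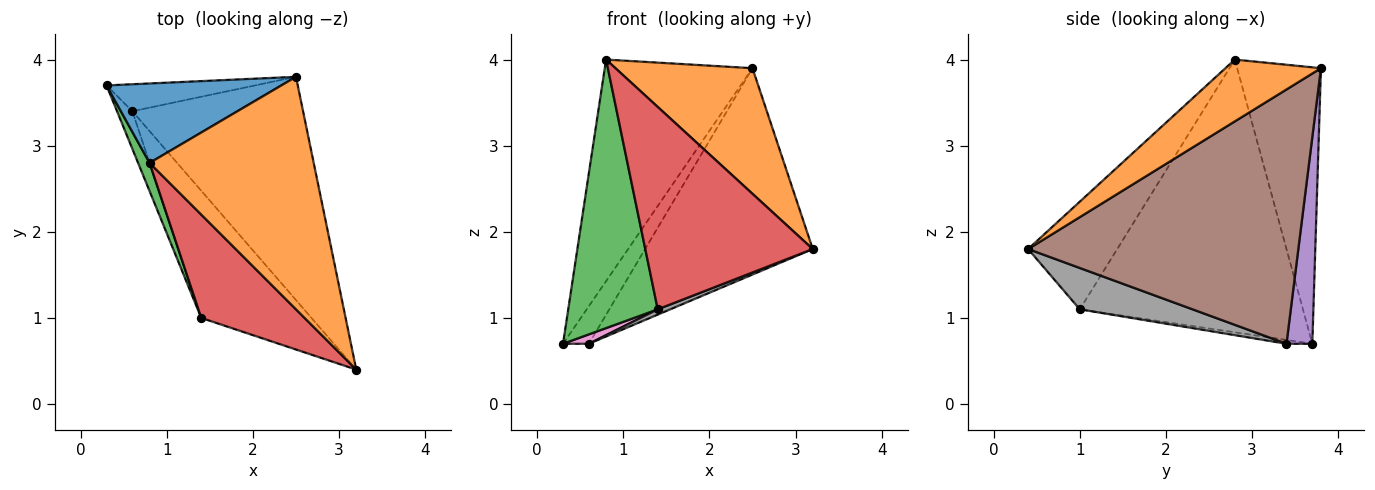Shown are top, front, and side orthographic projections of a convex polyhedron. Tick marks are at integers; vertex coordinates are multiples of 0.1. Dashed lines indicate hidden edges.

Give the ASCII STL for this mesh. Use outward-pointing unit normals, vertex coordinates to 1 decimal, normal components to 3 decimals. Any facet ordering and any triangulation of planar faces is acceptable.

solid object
 facet normal -0.471 0.830 0.298
  outer loop
   vertex 0.8 2.8 4.0
   vertex 2.5 3.8 3.9
   vertex 0.3 3.7 0.7
  endloop
 endfacet
 facet normal 0.314 -0.451 0.835
  outer loop
   vertex 0.8 2.8 4.0
   vertex 3.2 0.4 1.8
   vertex 2.5 3.8 3.9
  endloop
 endfacet
 facet normal -0.927 -0.372 0.039
  outer loop
   vertex 1.4 1.0 1.1
   vertex 0.8 2.8 4.0
   vertex 0.3 3.7 0.7
  endloop
 endfacet
 facet normal -0.428 -0.805 0.411
  outer loop
   vertex 1.4 1.0 1.1
   vertex 3.2 0.4 1.8
   vertex 0.8 2.8 4.0
  endloop
 endfacet
 facet normal 0.630 0.630 -0.453
  outer loop
   vertex 0.6 3.4 0.7
   vertex 0.3 3.7 0.7
   vertex 2.5 3.8 3.9
  endloop
 endfacet
 facet normal 0.738 0.458 -0.495
  outer loop
   vertex 0.6 3.4 0.7
   vertex 2.5 3.8 3.9
   vertex 3.2 0.4 1.8
  endloop
 endfacet
 facet normal -0.236 -0.236 -0.943
  outer loop
   vertex 0.6 3.4 0.7
   vertex 1.4 1.0 1.1
   vertex 0.3 3.7 0.7
  endloop
 endfacet
 facet normal 0.351 -0.039 -0.936
  outer loop
   vertex 0.6 3.4 0.7
   vertex 3.2 0.4 1.8
   vertex 1.4 1.0 1.1
  endloop
 endfacet
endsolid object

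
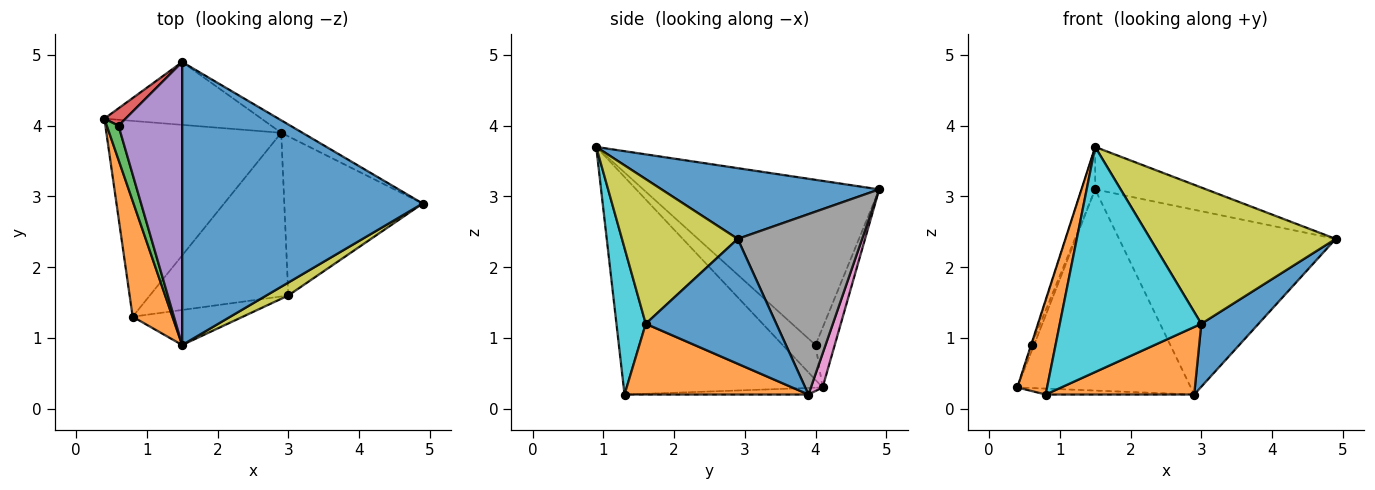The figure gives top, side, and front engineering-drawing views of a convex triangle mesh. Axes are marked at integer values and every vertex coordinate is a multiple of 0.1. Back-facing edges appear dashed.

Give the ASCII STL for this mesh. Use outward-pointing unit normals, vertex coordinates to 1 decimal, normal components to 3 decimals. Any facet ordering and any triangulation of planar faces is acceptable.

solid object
 facet normal 0.279 0.142 0.950
  outer loop
   vertex 1.5 4.9 3.1
   vertex 1.5 0.9 3.7
   vertex 4.9 2.9 2.4
  endloop
 endfacet
 facet normal -0.973 -0.145 0.178
  outer loop
   vertex 0.8 1.3 0.2
   vertex 1.5 0.9 3.7
   vertex 0.4 4.1 0.3
  endloop
 endfacet
 facet normal -0.948 0.012 0.318
  outer loop
   vertex 0.6 4.0 0.9
   vertex 0.4 4.1 0.3
   vertex 1.5 0.9 3.7
  endloop
 endfacet
 facet normal -0.935 0.123 0.332
  outer loop
   vertex 0.6 4.0 0.9
   vertex 1.5 4.9 3.1
   vertex 0.4 4.1 0.3
  endloop
 endfacet
 facet normal -0.932 0.054 0.359
  outer loop
   vertex 0.6 4.0 0.9
   vertex 1.5 0.9 3.7
   vertex 1.5 4.9 3.1
  endloop
 endfacet
 facet normal -0.038 0.030 -0.999
  outer loop
   vertex 2.9 3.9 0.2
   vertex 0.8 1.3 0.2
   vertex 0.4 4.1 0.3
  endloop
 endfacet
 facet normal 0.064 0.953 -0.297
  outer loop
   vertex 2.9 3.9 0.2
   vertex 0.4 4.1 0.3
   vertex 1.5 4.9 3.1
  endloop
 endfacet
 facet normal 0.497 0.866 -0.058
  outer loop
   vertex 2.9 3.9 0.2
   vertex 1.5 4.9 3.1
   vertex 4.9 2.9 2.4
  endloop
 endfacet
 facet normal 0.528 -0.845 0.080
  outer loop
   vertex 3.0 1.6 1.2
   vertex 4.9 2.9 2.4
   vertex 1.5 0.9 3.7
  endloop
 endfacet
 facet normal 0.201 -0.968 -0.151
  outer loop
   vertex 3.0 1.6 1.2
   vertex 1.5 0.9 3.7
   vertex 0.8 1.3 0.2
  endloop
 endfacet
 facet normal 0.643 -0.282 -0.712
  outer loop
   vertex 3.0 1.6 1.2
   vertex 2.9 3.9 0.2
   vertex 4.9 2.9 2.4
  endloop
 endfacet
 facet normal 0.427 -0.345 -0.836
  outer loop
   vertex 3.0 1.6 1.2
   vertex 0.8 1.3 0.2
   vertex 2.9 3.9 0.2
  endloop
 endfacet
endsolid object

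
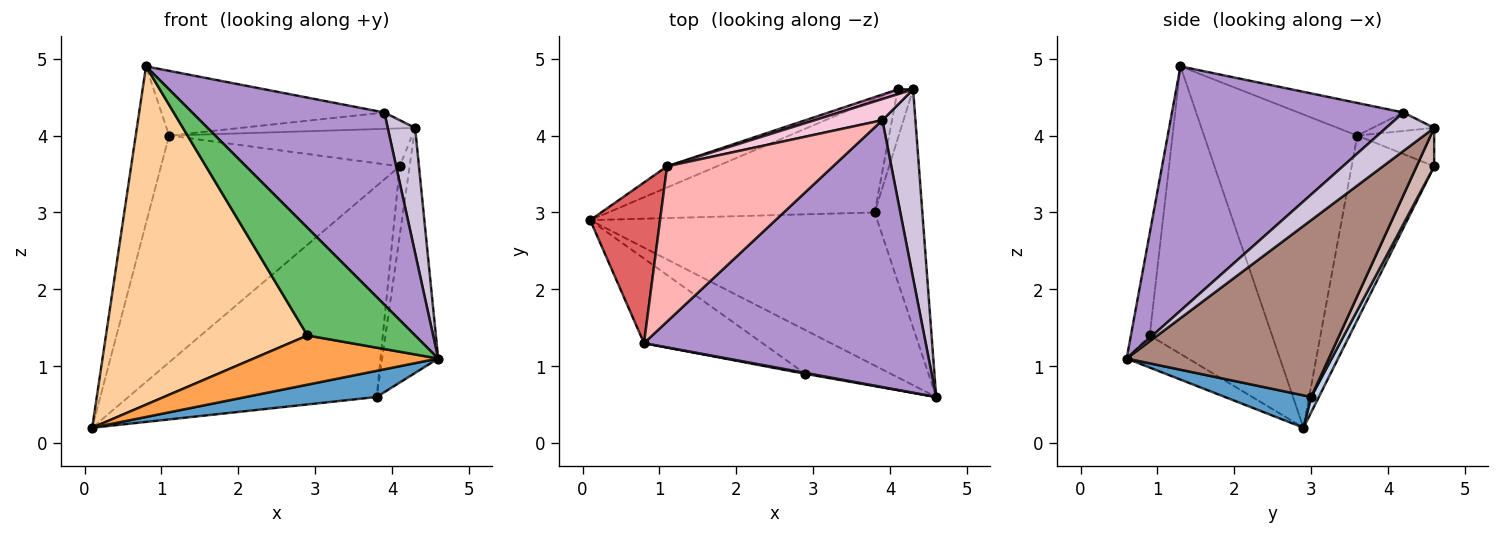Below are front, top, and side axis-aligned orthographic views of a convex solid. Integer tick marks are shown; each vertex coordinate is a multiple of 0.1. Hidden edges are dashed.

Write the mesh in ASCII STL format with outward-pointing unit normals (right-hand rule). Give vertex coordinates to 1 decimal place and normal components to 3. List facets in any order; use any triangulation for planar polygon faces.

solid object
 facet normal 0.110 -0.167 -0.980
  outer loop
   vertex 3.8 3.0 0.6
   vertex 4.6 0.6 1.1
   vertex 0.1 2.9 0.2
  endloop
 endfacet
 facet normal 0.027 0.881 -0.473
  outer loop
   vertex 3.8 3.0 0.6
   vertex 0.1 2.9 0.2
   vertex 4.1 4.6 3.6
  endloop
 endfacet
 facet normal -0.242 -0.725 -0.645
  outer loop
   vertex 2.9 0.9 1.4
   vertex 0.1 2.9 0.2
   vertex 4.6 0.6 1.1
  endloop
 endfacet
 facet normal -0.508 -0.836 -0.209
  outer loop
   vertex 2.9 0.9 1.4
   vertex 0.8 1.3 4.9
   vertex 0.1 2.9 0.2
  endloop
 endfacet
 facet normal -0.172 -0.985 0.009
  outer loop
   vertex 2.9 0.9 1.4
   vertex 4.6 0.6 1.1
   vertex 0.8 1.3 4.9
  endloop
 endfacet
 facet normal -0.326 0.941 -0.088
  outer loop
   vertex 1.1 3.6 4.0
   vertex 4.1 4.6 3.6
   vertex 0.1 2.9 0.2
  endloop
 endfacet
 facet normal -0.955 0.208 0.213
  outer loop
   vertex 1.1 3.6 4.0
   vertex 0.1 2.9 0.2
   vertex 0.8 1.3 4.9
  endloop
 endfacet
 facet normal -0.178 0.379 0.908
  outer loop
   vertex 3.9 4.2 4.3
   vertex 1.1 3.6 4.0
   vertex 0.8 1.3 4.9
  endloop
 endfacet
 facet normal 0.576 -0.478 0.664
  outer loop
   vertex 3.9 4.2 4.3
   vertex 0.8 1.3 4.9
   vertex 4.6 0.6 1.1
  endloop
 endfacet
 facet normal 0.696 -0.397 0.599
  outer loop
   vertex 4.3 4.6 4.1
   vertex 3.9 4.2 4.3
   vertex 4.6 0.6 1.1
  endloop
 endfacet
 facet normal 0.933 0.259 -0.251
  outer loop
   vertex 4.3 4.6 4.1
   vertex 4.6 0.6 1.1
   vertex 3.8 3.0 0.6
  endloop
 endfacet
 facet normal 0.823 0.463 -0.329
  outer loop
   vertex 4.3 4.6 4.1
   vertex 3.8 3.0 0.6
   vertex 4.1 4.6 3.6
  endloop
 endfacet
 facet normal -0.300 0.947 0.120
  outer loop
   vertex 4.3 4.6 4.1
   vertex 4.1 4.6 3.6
   vertex 1.1 3.6 4.0
  endloop
 endfacet
 facet normal -0.211 0.598 0.773
  outer loop
   vertex 4.3 4.6 4.1
   vertex 1.1 3.6 4.0
   vertex 3.9 4.2 4.3
  endloop
 endfacet
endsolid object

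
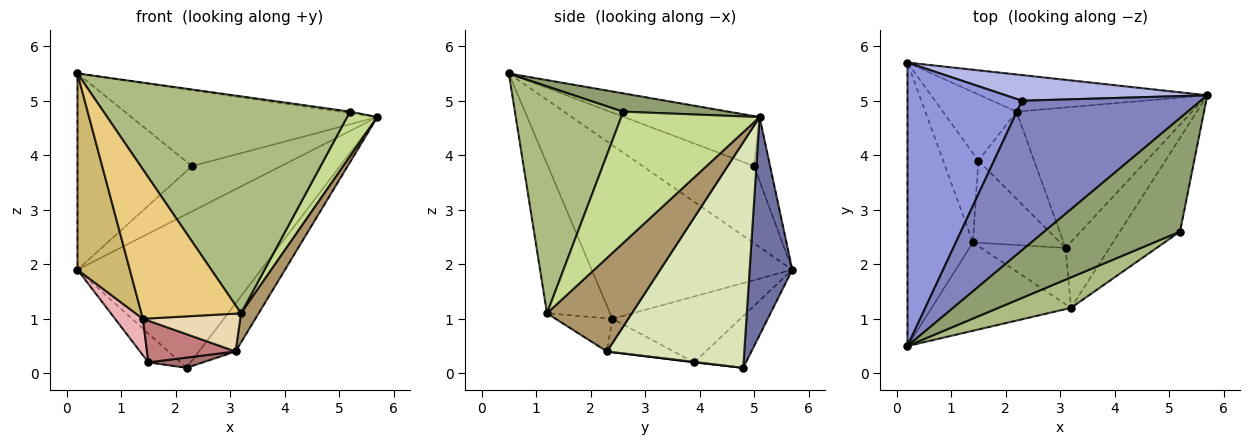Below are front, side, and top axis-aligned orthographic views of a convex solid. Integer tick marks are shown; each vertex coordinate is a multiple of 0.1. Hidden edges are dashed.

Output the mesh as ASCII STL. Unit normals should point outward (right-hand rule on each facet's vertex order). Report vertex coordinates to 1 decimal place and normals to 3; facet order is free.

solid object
 facet normal 0.220 0.948 -0.229
  outer loop
   vertex 2.2 4.8 0.1
   vertex 0.2 5.7 1.9
   vertex 5.7 5.1 4.7
  endloop
 endfacet
 facet normal -0.242 0.440 0.865
  outer loop
   vertex 2.3 5.0 3.8
   vertex 0.2 0.5 5.5
   vertex 5.7 5.1 4.7
  endloop
 endfacet
 facet normal -0.485 0.498 0.719
  outer loop
   vertex 2.3 5.0 3.8
   vertex 0.2 5.7 1.9
   vertex 0.2 0.5 5.5
  endloop
 endfacet
 facet normal -0.154 0.860 0.487
  outer loop
   vertex 2.3 5.0 3.8
   vertex 5.7 5.1 4.7
   vertex 0.2 5.7 1.9
  endloop
 endfacet
 facet normal 0.133 0.013 0.991
  outer loop
   vertex 5.2 2.6 4.8
   vertex 5.7 5.1 4.7
   vertex 0.2 0.5 5.5
  endloop
 endfacet
 facet normal 0.399 -0.908 0.128
  outer loop
   vertex 5.2 2.6 4.8
   vertex 0.2 0.5 5.5
   vertex 3.2 1.2 1.1
  endloop
 endfacet
 facet normal 0.892 -0.195 -0.408
  outer loop
   vertex 5.2 2.6 4.8
   vertex 3.2 1.2 1.1
   vertex 5.7 5.1 4.7
  endloop
 endfacet
 facet normal 0.772 0.206 -0.601
  outer loop
   vertex 3.1 2.3 0.4
   vertex 2.2 4.8 0.1
   vertex 5.7 5.1 4.7
  endloop
 endfacet
 facet normal 0.890 -0.185 -0.418
  outer loop
   vertex 3.1 2.3 0.4
   vertex 5.7 5.1 4.7
   vertex 3.2 1.2 1.1
  endloop
 endfacet
 facet normal -0.909 -0.237 -0.343
  outer loop
   vertex 1.4 2.4 1.0
   vertex 0.2 0.5 5.5
   vertex 0.2 5.7 1.9
  endloop
 endfacet
 facet normal -0.479 -0.756 -0.447
  outer loop
   vertex 1.4 2.4 1.0
   vertex 3.2 1.2 1.1
   vertex 0.2 0.5 5.5
  endloop
 endfacet
 facet normal -0.310 -0.530 -0.789
  outer loop
   vertex 1.4 2.4 1.0
   vertex 3.1 2.3 0.4
   vertex 3.2 1.2 1.1
  endloop
 endfacet
 facet normal 0.008 -0.116 -0.993
  outer loop
   vertex 1.5 3.9 0.2
   vertex 2.2 4.8 0.1
   vertex 3.1 2.3 0.4
  endloop
 endfacet
 facet normal -0.323 -0.429 -0.844
  outer loop
   vertex 1.5 3.9 0.2
   vertex 3.1 2.3 0.4
   vertex 1.4 2.4 1.0
  endloop
 endfacet
 facet normal -0.542 0.336 -0.770
  outer loop
   vertex 1.5 3.9 0.2
   vertex 0.2 5.7 1.9
   vertex 2.2 4.8 0.1
  endloop
 endfacet
 facet normal -0.866 -0.189 -0.462
  outer loop
   vertex 1.5 3.9 0.2
   vertex 1.4 2.4 1.0
   vertex 0.2 5.7 1.9
  endloop
 endfacet
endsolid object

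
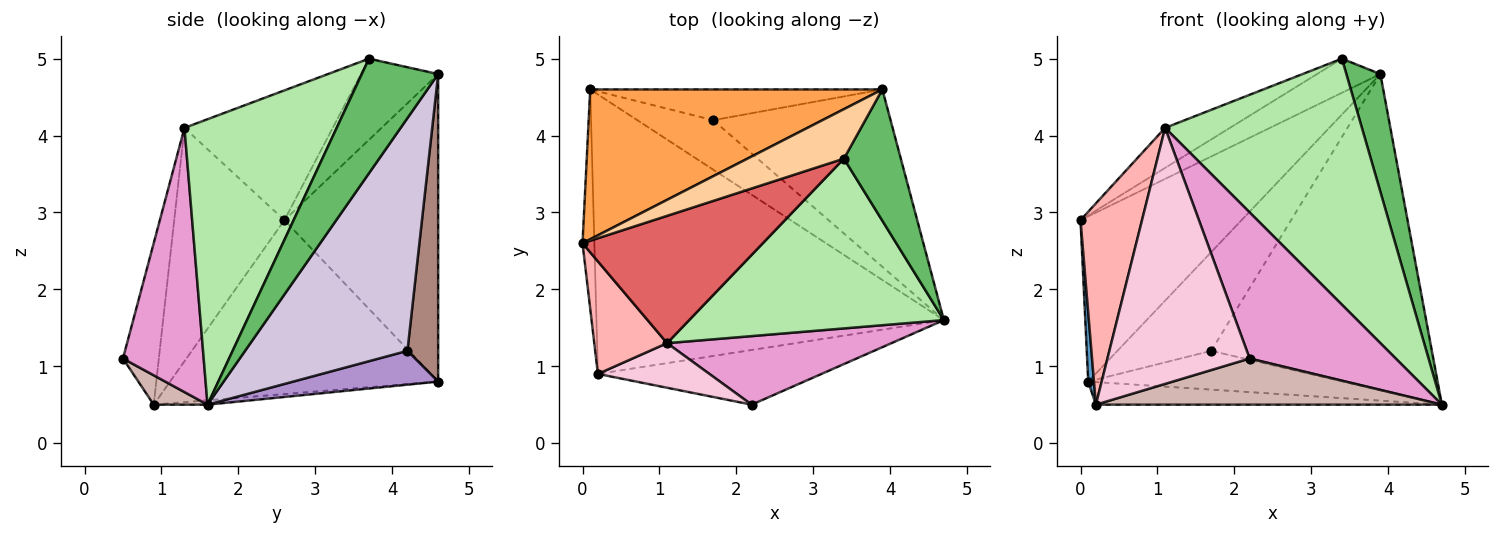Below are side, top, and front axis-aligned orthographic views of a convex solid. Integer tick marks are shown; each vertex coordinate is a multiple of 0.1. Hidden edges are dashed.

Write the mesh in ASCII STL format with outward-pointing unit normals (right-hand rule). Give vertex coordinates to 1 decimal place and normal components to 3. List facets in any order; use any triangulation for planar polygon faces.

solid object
 facet normal -0.997 -0.021 -0.068
  outer loop
   vertex 0.2 0.9 0.5
   vertex 0.0 2.6 2.9
   vertex 0.1 4.6 0.8
  endloop
 endfacet
 facet normal -0.013 0.080 -0.997
  outer loop
   vertex 0.2 0.9 0.5
   vertex 0.1 4.6 0.8
   vertex 4.7 1.6 0.5
  endloop
 endfacet
 facet normal -0.577 0.605 0.549
  outer loop
   vertex 3.9 4.6 4.8
   vertex 0.1 4.6 0.8
   vertex 0.0 2.6 2.9
  endloop
 endfacet
 facet normal -0.569 0.467 0.677
  outer loop
   vertex 3.9 4.6 4.8
   vertex 0.0 2.6 2.9
   vertex 3.4 3.7 5.0
  endloop
 endfacet
 facet normal 0.832 -0.370 0.413
  outer loop
   vertex 3.9 4.6 4.8
   vertex 3.4 3.7 5.0
   vertex 4.7 1.6 0.5
  endloop
 endfacet
 facet normal 0.537 -0.694 0.479
  outer loop
   vertex 1.1 1.3 4.1
   vertex 4.7 1.6 0.5
   vertex 3.4 3.7 5.0
  endloop
 endfacet
 facet normal -0.566 0.247 0.787
  outer loop
   vertex 1.1 1.3 4.1
   vertex 3.4 3.7 5.0
   vertex 0.0 2.6 2.9
  endloop
 endfacet
 facet normal -0.842 -0.470 0.263
  outer loop
   vertex 1.1 1.3 4.1
   vertex 0.0 2.6 2.9
   vertex 0.2 0.9 0.5
  endloop
 endfacet
 facet normal 0.331 0.582 -0.743
  outer loop
   vertex 1.7 4.2 1.2
   vertex 4.7 1.6 0.5
   vertex 0.1 4.6 0.8
  endloop
 endfacet
 facet normal 0.540 0.734 -0.412
  outer loop
   vertex 1.7 4.2 1.2
   vertex 3.9 4.6 4.8
   vertex 4.7 1.6 0.5
  endloop
 endfacet
 facet normal 0.299 0.911 -0.284
  outer loop
   vertex 1.7 4.2 1.2
   vertex 0.1 4.6 0.8
   vertex 3.9 4.6 4.8
  endloop
 endfacet
 facet normal 0.100 -0.642 -0.760
  outer loop
   vertex 2.2 0.5 1.1
   vertex 0.2 0.9 0.5
   vertex 4.7 1.6 0.5
  endloop
 endfacet
 facet normal 0.447 -0.810 0.380
  outer loop
   vertex 2.2 0.5 1.1
   vertex 4.7 1.6 0.5
   vertex 1.1 1.3 4.1
  endloop
 endfacet
 facet normal -0.241 -0.956 0.167
  outer loop
   vertex 2.2 0.5 1.1
   vertex 1.1 1.3 4.1
   vertex 0.2 0.9 0.5
  endloop
 endfacet
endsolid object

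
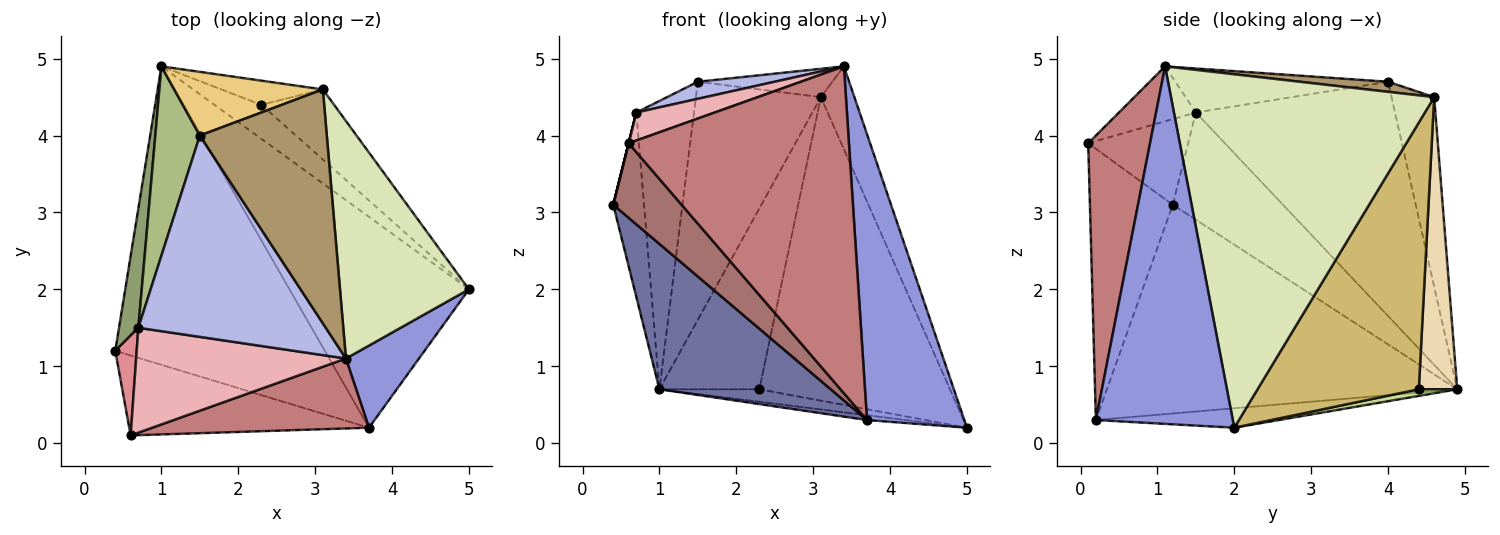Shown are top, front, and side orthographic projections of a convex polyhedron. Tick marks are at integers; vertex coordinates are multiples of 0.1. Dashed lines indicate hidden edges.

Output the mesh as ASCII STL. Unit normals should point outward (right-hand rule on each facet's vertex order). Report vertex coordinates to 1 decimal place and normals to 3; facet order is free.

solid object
 facet normal -0.667 -0.326 -0.670
  outer loop
   vertex 3.7 0.2 0.3
   vertex 0.4 1.2 3.1
   vertex 1.0 4.9 0.7
  endloop
 endfacet
 facet normal -0.108 0.023 -0.994
  outer loop
   vertex 3.7 0.2 0.3
   vertex 1.0 4.9 0.7
   vertex 5.0 2.0 0.2
  endloop
 endfacet
 facet normal 0.804 -0.572 0.164
  outer loop
   vertex 3.7 0.2 0.3
   vertex 5.0 2.0 0.2
   vertex 3.4 1.1 4.9
  endloop
 endfacet
 facet normal -0.228 -0.082 0.970
  outer loop
   vertex 0.7 1.5 4.3
   vertex 3.4 1.1 4.9
   vertex 1.5 4.0 4.7
  endloop
 endfacet
 facet normal -0.949 0.265 0.171
  outer loop
   vertex 0.7 1.5 4.3
   vertex 1.0 4.9 0.7
   vertex 0.4 1.2 3.1
  endloop
 endfacet
 facet normal -0.945 0.274 0.180
  outer loop
   vertex 0.7 1.5 4.3
   vertex 1.5 4.0 4.7
   vertex 1.0 4.9 0.7
  endloop
 endfacet
 facet normal 0.131 0.342 -0.931
  outer loop
   vertex 2.3 4.4 0.7
   vertex 5.0 2.0 0.2
   vertex 1.0 4.9 0.7
  endloop
 endfacet
 facet normal 0.933 0.119 0.340
  outer loop
   vertex 3.1 4.6 4.5
   vertex 3.4 1.1 4.9
   vertex 5.0 2.0 0.2
  endloop
 endfacet
 facet normal 0.079 0.120 0.990
  outer loop
   vertex 3.1 4.6 4.5
   vertex 1.5 4.0 4.7
   vertex 3.4 1.1 4.9
  endloop
 endfacet
 facet normal 0.636 0.752 -0.173
  outer loop
   vertex 3.1 4.6 4.5
   vertex 5.0 2.0 0.2
   vertex 2.3 4.4 0.7
  endloop
 endfacet
 facet normal -0.313 0.917 0.246
  outer loop
   vertex 3.1 4.6 4.5
   vertex 1.0 4.9 0.7
   vertex 1.5 4.0 4.7
  endloop
 endfacet
 facet normal 0.356 0.926 -0.124
  outer loop
   vertex 3.1 4.6 4.5
   vertex 2.3 4.4 0.7
   vertex 1.0 4.9 0.7
  endloop
 endfacet
 facet normal -0.637 -0.526 -0.563
  outer loop
   vertex 0.6 0.1 3.9
   vertex 0.4 1.2 3.1
   vertex 3.7 0.2 0.3
  endloop
 endfacet
 facet normal 0.265 -0.943 0.202
  outer loop
   vertex 0.6 0.1 3.9
   vertex 3.7 0.2 0.3
   vertex 3.4 1.1 4.9
  endloop
 endfacet
 facet normal -0.970 0.000 0.243
  outer loop
   vertex 0.6 0.1 3.9
   vertex 0.7 1.5 4.3
   vertex 0.4 1.2 3.1
  endloop
 endfacet
 facet normal -0.245 -0.250 0.937
  outer loop
   vertex 0.6 0.1 3.9
   vertex 3.4 1.1 4.9
   vertex 0.7 1.5 4.3
  endloop
 endfacet
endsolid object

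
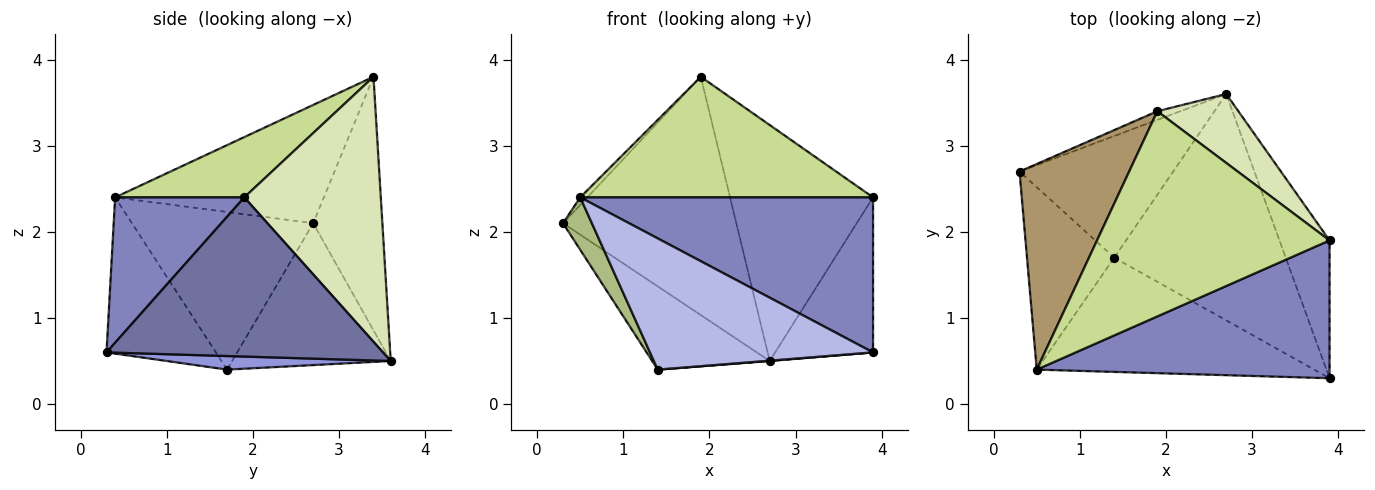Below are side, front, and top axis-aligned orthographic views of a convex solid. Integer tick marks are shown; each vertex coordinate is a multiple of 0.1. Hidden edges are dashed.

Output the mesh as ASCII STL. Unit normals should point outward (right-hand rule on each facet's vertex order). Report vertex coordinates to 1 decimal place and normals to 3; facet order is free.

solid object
 facet normal 0.904 0.320 -0.284
  outer loop
   vertex 2.7 3.6 0.5
   vertex 3.9 1.9 2.4
   vertex 3.9 0.3 0.6
  endloop
 endfacet
 facet normal 0.313 -0.710 0.631
  outer loop
   vertex 0.5 0.4 2.4
   vertex 3.9 0.3 0.6
   vertex 3.9 1.9 2.4
  endloop
 endfacet
 facet normal 0.079 -0.002 -0.997
  outer loop
   vertex 1.4 1.7 0.4
   vertex 2.7 3.6 0.5
   vertex 3.9 0.3 0.6
  endloop
 endfacet
 facet normal -0.347 -0.707 -0.616
  outer loop
   vertex 1.4 1.7 0.4
   vertex 3.9 0.3 0.6
   vertex 0.5 0.4 2.4
  endloop
 endfacet
 facet normal -0.606 0.449 -0.656
  outer loop
   vertex 1.4 1.7 0.4
   vertex 0.3 2.7 2.1
   vertex 2.7 3.6 0.5
  endloop
 endfacet
 facet normal -0.867 -0.138 -0.480
  outer loop
   vertex 1.4 1.7 0.4
   vertex 0.5 0.4 2.4
   vertex 0.3 2.7 2.1
  endloop
 endfacet
 facet normal 0.218 -0.494 0.841
  outer loop
   vertex 1.9 3.4 3.8
   vertex 0.5 0.4 2.4
   vertex 3.9 1.9 2.4
  endloop
 endfacet
 facet normal 0.676 0.708 0.207
  outer loop
   vertex 1.9 3.4 3.8
   vertex 3.9 1.9 2.4
   vertex 2.7 3.6 0.5
  endloop
 endfacet
 facet normal -0.733 0.025 0.680
  outer loop
   vertex 1.9 3.4 3.8
   vertex 0.3 2.7 2.1
   vertex 0.5 0.4 2.4
  endloop
 endfacet
 facet normal -0.370 0.928 -0.034
  outer loop
   vertex 1.9 3.4 3.8
   vertex 2.7 3.6 0.5
   vertex 0.3 2.7 2.1
  endloop
 endfacet
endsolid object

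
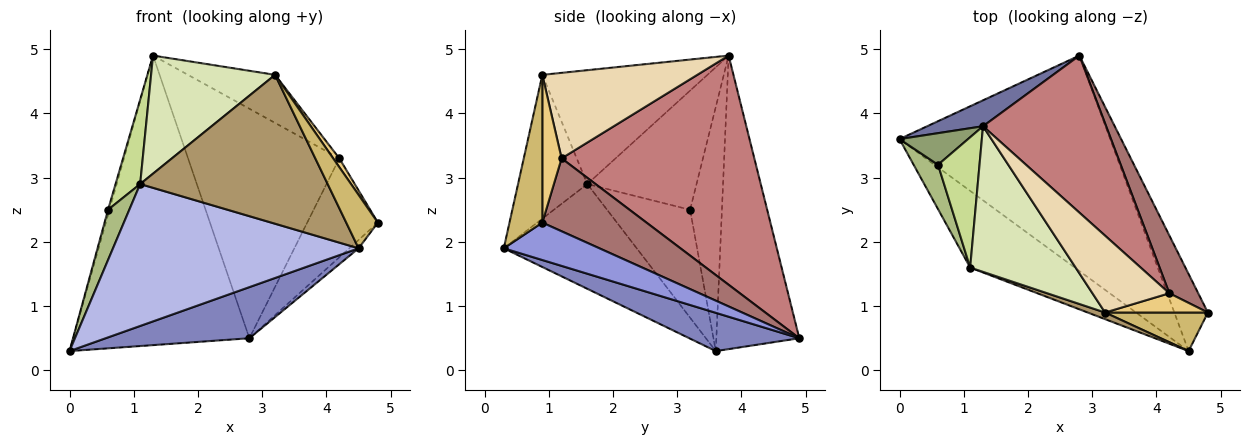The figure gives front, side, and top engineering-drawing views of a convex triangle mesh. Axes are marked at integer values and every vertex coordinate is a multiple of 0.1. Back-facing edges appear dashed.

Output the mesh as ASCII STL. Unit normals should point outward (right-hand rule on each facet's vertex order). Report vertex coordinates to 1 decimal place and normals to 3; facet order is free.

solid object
 facet normal -0.424 0.902 0.081
  outer loop
   vertex 1.3 3.8 4.9
   vertex 2.8 4.9 0.5
   vertex 0.0 3.6 0.3
  endloop
 endfacet
 facet normal 0.174 -0.227 -0.958
  outer loop
   vertex 4.5 0.3 1.9
   vertex 0.0 3.6 0.3
   vertex 2.8 4.9 0.5
  endloop
 endfacet
 facet normal 0.743 0.072 -0.665
  outer loop
   vertex 4.5 0.3 1.9
   vertex 2.8 4.9 0.5
   vertex 4.8 0.9 2.3
  endloop
 endfacet
 facet normal -0.430 -0.794 -0.429
  outer loop
   vertex 4.5 0.3 1.9
   vertex 1.1 1.6 2.9
   vertex 0.0 3.6 0.3
  endloop
 endfacet
 facet normal -0.962 0.042 0.270
  outer loop
   vertex 0.6 3.2 2.5
   vertex 1.3 3.8 4.9
   vertex 0.0 3.6 0.3
  endloop
 endfacet
 facet normal -0.946 -0.242 0.214
  outer loop
   vertex 0.6 3.2 2.5
   vertex 0.0 3.6 0.3
   vertex 1.1 1.6 2.9
  endloop
 endfacet
 facet normal -0.924 -0.208 0.321
  outer loop
   vertex 0.6 3.2 2.5
   vertex 1.1 1.6 2.9
   vertex 1.3 3.8 4.9
  endloop
 endfacet
 facet normal -0.643 -0.483 0.595
  outer loop
   vertex 3.2 0.9 4.6
   vertex 1.3 3.8 4.9
   vertex 1.1 1.6 2.9
  endloop
 endfacet
 facet normal -0.346 -0.937 0.042
  outer loop
   vertex 3.2 0.9 4.6
   vertex 1.1 1.6 2.9
   vertex 4.5 0.3 1.9
  endloop
 endfacet
 facet normal 0.644 -0.620 0.448
  outer loop
   vertex 3.2 0.9 4.6
   vertex 4.5 0.3 1.9
   vertex 4.8 0.9 2.3
  endloop
 endfacet
 facet normal 0.794 -0.253 0.552
  outer loop
   vertex 4.2 1.2 3.3
   vertex 3.2 0.9 4.6
   vertex 4.8 0.9 2.3
  endloop
 endfacet
 facet normal 0.686 0.386 0.617
  outer loop
   vertex 4.2 1.2 3.3
   vertex 1.3 3.8 4.9
   vertex 3.2 0.9 4.6
  endloop
 endfacet
 facet normal 0.786 0.533 0.312
  outer loop
   vertex 4.2 1.2 3.3
   vertex 4.8 0.9 2.3
   vertex 2.8 4.9 0.5
  endloop
 endfacet
 facet normal 0.725 0.569 0.389
  outer loop
   vertex 4.2 1.2 3.3
   vertex 2.8 4.9 0.5
   vertex 1.3 3.8 4.9
  endloop
 endfacet
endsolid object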